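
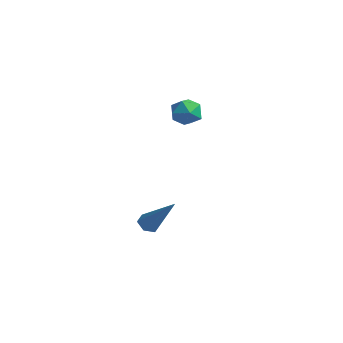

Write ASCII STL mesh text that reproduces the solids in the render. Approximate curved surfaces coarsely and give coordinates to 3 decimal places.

solid 
facet normal -0.925 0.225 0.307
outer loop
vertex -1.824 1.672 3.041
vertex -1.81 1.108 3.497
vertex -1.578 1.759 3.718
endloop
endfacet
facet normal -0.573 0.813 0.104
outer loop
vertex -1.824 1.672 3.041
vertex -1.578 1.759 3.718
vertex -1.232 2.074 3.163
endloop
endfacet
facet normal -0.375 0.727 -0.575
outer loop
vertex -1.824 1.672 3.041
vertex -1.232 2.074 3.163
vertex -1.251 1.618 2.599
endloop
endfacet
facet normal -0.603 0.086 -0.793
outer loop
vertex -1.824 1.672 3.041
vertex -1.251 1.618 2.599
vertex -1.608 1.021 2.806
endloop
endfacet
facet normal -0.943 -0.223 -0.247
outer loop
vertex -1.824 1.672 3.041
vertex -1.608 1.021 2.806
vertex -1.81 1.108 3.497
endloop
endfacet
facet normal 0.017 0.865 0.501
outer loop
vertex -1.232 2.074 3.163
vertex -1.578 1.759 3.718
vertex -0.852 1.759 3.694
endloop
endfacet
facet normal -0.551 -0.086 0.830
outer loop
vertex -1.578 1.759 3.718
vertex -1.81 1.108 3.497
vertex -1.209 1.162 3.901
endloop
endfacet
facet normal -0.579 -0.812 -0.067
outer loop
vertex -1.81 1.108 3.497
vertex -1.608 1.021 2.806
vertex -1.228 0.706 3.337
endloop
endfacet
facet normal -0.031 -0.311 -0.950
outer loop
vertex -1.608 1.021 2.806
vertex -1.251 1.618 2.599
vertex -0.882 1.021 2.782
endloop
endfacet
facet normal 0.337 0.726 -0.599
outer loop
vertex -1.251 1.618 2.599
vertex -1.232 2.074 3.163
vertex -0.65 1.672 3.003
endloop
endfacet
facet normal 0.603 -0.086 0.793
outer loop
vertex -0.636 1.108 3.459
vertex -0.852 1.759 3.694
vertex -1.209 1.162 3.901
endloop
endfacet
facet normal 0.375 -0.727 0.575
outer loop
vertex -0.636 1.108 3.459
vertex -1.209 1.162 3.901
vertex -1.228 0.706 3.337
endloop
endfacet
facet normal 0.573 -0.813 -0.104
outer loop
vertex -0.636 1.108 3.459
vertex -1.228 0.706 3.337
vertex -0.882 1.021 2.782
endloop
endfacet
facet normal 0.925 -0.225 -0.307
outer loop
vertex -0.636 1.108 3.459
vertex -0.882 1.021 2.782
vertex -0.65 1.672 3.003
endloop
endfacet
facet normal 0.943 0.223 0.247
outer loop
vertex -0.636 1.108 3.459
vertex -0.65 1.672 3.003
vertex -0.852 1.759 3.694
endloop
endfacet
facet normal 0.031 0.311 0.950
outer loop
vertex -1.209 1.162 3.901
vertex -0.852 1.759 3.694
vertex -1.578 1.759 3.718
endloop
endfacet
facet normal -0.337 -0.726 0.599
outer loop
vertex -1.228 0.706 3.337
vertex -1.209 1.162 3.901
vertex -1.81 1.108 3.497
endloop
endfacet
facet normal -0.017 -0.865 -0.501
outer loop
vertex -0.882 1.021 2.782
vertex -1.228 0.706 3.337
vertex -1.608 1.021 2.806
endloop
endfacet
facet normal 0.551 0.086 -0.830
outer loop
vertex -0.65 1.672 3.003
vertex -0.882 1.021 2.782
vertex -1.251 1.618 2.599
endloop
endfacet
facet normal 0.579 0.812 0.067
outer loop
vertex -0.852 1.759 3.694
vertex -0.65 1.672 3.003
vertex -1.232 2.074 3.163
endloop
endfacet
facet normal -0.664 -0.111 -0.739
outer loop
vertex -0.693 -0.518 -2.505
vertex -1.061 -0.555 -2.169
vertex -0.933 -0.108 -2.351
endloop
endfacet
facet normal 0.696 0.571 -0.435
outer loop
vertex -0.693 -0.518 -2.505
vertex -0.933 -0.108 -2.351
vertex 0.321 -0.325 -0.631
endloop
endfacet
facet normal -0.664 -0.111 -0.739
outer loop
vertex -0.933 -0.108 -2.351
vertex -1.061 -0.555 -2.169
vertex -1.301 -0.145 -2.015
endloop
endfacet
facet normal 0.009 0.993 0.119
outer loop
vertex -0.933 -0.108 -2.351
vertex -1.301 -0.145 -2.015
vertex 0.321 -0.325 -0.631
endloop
endfacet
facet normal -0.665 -0.112 -0.738
outer loop
vertex -1.301 -0.145 -2.015
vertex -1.061 -0.555 -2.169
vertex -1.429 -0.592 -1.832
endloop
endfacet
facet normal -0.552 0.446 0.705
outer loop
vertex -1.301 -0.145 -2.015
vertex -1.429 -0.592 -1.832
vertex 0.321 -0.325 -0.631
endloop
endfacet
facet normal -0.665 -0.112 -0.738
outer loop
vertex -1.429 -0.592 -1.832
vertex -1.061 -0.555 -2.169
vertex -1.189 -1.003 -1.986
endloop
endfacet
facet normal -0.426 -0.525 0.737
outer loop
vertex -1.429 -0.592 -1.832
vertex -1.189 -1.003 -1.986
vertex 0.321 -0.325 -0.631
endloop
endfacet
facet normal -0.665 -0.112 -0.738
outer loop
vertex -1.189 -1.003 -1.986
vertex -1.061 -0.555 -2.169
vertex -0.821 -0.966 -2.323
endloop
endfacet
facet normal 0.262 -0.948 0.182
outer loop
vertex -1.189 -1.003 -1.986
vertex -0.821 -0.966 -2.323
vertex 0.321 -0.325 -0.631
endloop
endfacet
facet normal -0.664 -0.111 -0.739
outer loop
vertex -0.821 -0.966 -2.323
vertex -1.061 -0.555 -2.169
vertex -0.693 -0.518 -2.505
endloop
endfacet
facet normal 0.823 -0.399 -0.404
outer loop
vertex -0.821 -0.966 -2.323
vertex -0.693 -0.518 -2.505
vertex 0.321 -0.325 -0.631
endloop
endfacet

endsolid


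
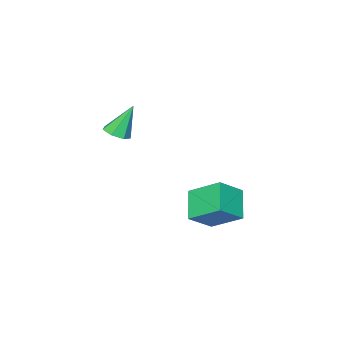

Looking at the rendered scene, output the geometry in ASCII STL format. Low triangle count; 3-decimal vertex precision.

solid 
facet normal -0.563 -0.573 0.596
outer loop
vertex -3.017 2.241 -2.79
vertex -3.553 3.98 -1.626
vertex -4.413 2.516 -3.843
endloop
endfacet
facet normal 0.248 -0.805 -0.539
outer loop
vertex -3.327 3.62 -4.994
vertex -3.017 2.241 -2.79
vertex -4.413 2.516 -3.843
endloop
endfacet
facet normal -0.563 -0.573 0.596
outer loop
vertex -4.413 2.516 -3.843
vertex -3.553 3.98 -1.626
vertex -4.949 4.255 -2.679
endloop
endfacet
facet normal -0.789 0.155 -0.595
outer loop
vertex -4.949 4.255 -2.679
vertex -3.327 3.62 -4.994
vertex -4.413 2.516 -3.843
endloop
endfacet
facet normal 0.789 -0.155 0.595
outer loop
vertex -3.017 2.241 -2.79
vertex -2.467 5.084 -2.777
vertex -3.553 3.98 -1.626
endloop
endfacet
facet normal 0.248 -0.805 -0.539
outer loop
vertex -1.931 3.345 -3.941
vertex -3.017 2.241 -2.79
vertex -3.327 3.62 -4.994
endloop
endfacet
facet normal 0.789 -0.155 0.595
outer loop
vertex -1.931 3.345 -3.941
vertex -2.467 5.084 -2.777
vertex -3.017 2.241 -2.79
endloop
endfacet
facet normal -0.248 0.805 0.539
outer loop
vertex -3.553 3.98 -1.626
vertex -2.467 5.084 -2.777
vertex -4.949 4.255 -2.679
endloop
endfacet
facet normal -0.789 0.155 -0.595
outer loop
vertex -3.863 5.359 -3.83
vertex -3.327 3.62 -4.994
vertex -4.949 4.255 -2.679
endloop
endfacet
facet normal -0.248 0.805 0.539
outer loop
vertex -4.949 4.255 -2.679
vertex -2.467 5.084 -2.777
vertex -3.863 5.359 -3.83
endloop
endfacet
facet normal 0.563 0.573 -0.596
outer loop
vertex -3.863 5.359 -3.83
vertex -1.931 3.345 -3.941
vertex -3.327 3.62 -4.994
endloop
endfacet
facet normal 0.563 0.573 -0.596
outer loop
vertex -2.467 5.084 -2.777
vertex -1.931 3.345 -3.941
vertex -3.863 5.359 -3.83
endloop
endfacet
facet normal 0.410 -0.193 -0.891
outer loop
vertex -1.74 -2.886 0.269
vertex -2.4 -2.551 -0.107
vertex -1.699 -2.179 0.135
endloop
endfacet
facet normal 0.721 0.089 0.688
outer loop
vertex -1.74 -2.886 0.269
vertex -1.699 -2.179 0.135
vertex -3.26 -2.149 1.767
endloop
endfacet
facet normal 0.410 -0.191 -0.892
outer loop
vertex -1.699 -2.179 0.135
vertex -2.4 -2.551 -0.107
vertex -2.186 -1.753 -0.18
endloop
endfacet
facet normal 0.439 0.802 0.405
outer loop
vertex -1.699 -2.179 0.135
vertex -2.186 -1.753 -0.18
vertex -3.26 -2.149 1.767
endloop
endfacet
facet normal 0.410 -0.191 -0.892
outer loop
vertex -2.186 -1.753 -0.18
vertex -2.4 -2.551 -0.107
vertex -2.834 -1.928 -0.44
endloop
endfacet
facet normal -0.276 0.960 0.043
outer loop
vertex -2.186 -1.753 -0.18
vertex -2.834 -1.928 -0.44
vertex -3.26 -2.149 1.767
endloop
endfacet
facet normal 0.409 -0.192 -0.892
outer loop
vertex -2.834 -1.928 -0.44
vertex -2.4 -2.551 -0.107
vertex -3.156 -2.572 -0.449
endloop
endfacet
facet normal -0.887 0.445 -0.127
outer loop
vertex -2.834 -1.928 -0.44
vertex -3.156 -2.572 -0.449
vertex -3.26 -2.149 1.767
endloop
endfacet
facet normal 0.409 -0.192 -0.892
outer loop
vertex -3.156 -2.572 -0.449
vertex -2.4 -2.551 -0.107
vertex -2.908 -3.201 -0.2
endloop
endfacet
facet normal -0.933 -0.358 0.025
outer loop
vertex -3.156 -2.572 -0.449
vertex -2.908 -3.201 -0.2
vertex -3.26 -2.149 1.767
endloop
endfacet
facet normal 0.409 -0.192 -0.892
outer loop
vertex -2.908 -3.201 -0.2
vertex -2.4 -2.551 -0.107
vertex -2.278 -3.341 0.119
endloop
endfacet
facet normal -0.381 -0.842 0.382
outer loop
vertex -2.908 -3.201 -0.2
vertex -2.278 -3.341 0.119
vertex -3.26 -2.149 1.767
endloop
endfacet
facet normal 0.411 -0.192 -0.891
outer loop
vertex -2.278 -3.341 0.119
vertex -2.4 -2.551 -0.107
vertex -1.74 -2.886 0.269
endloop
endfacet
facet normal 0.356 -0.644 0.678
outer loop
vertex -2.278 -3.341 0.119
vertex -1.74 -2.886 0.269
vertex -3.26 -2.149 1.767
endloop
endfacet

endsolid


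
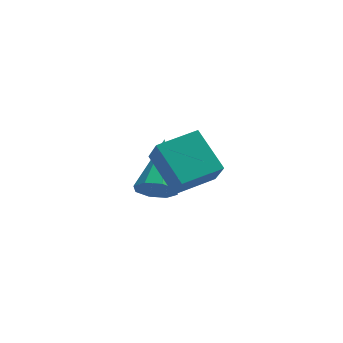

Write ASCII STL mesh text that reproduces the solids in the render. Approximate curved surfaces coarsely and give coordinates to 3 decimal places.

solid 
facet normal -0.421 0.721 0.551
outer loop
vertex 0.749 -3.409 4.184
vertex 2.059 -2.76 4.337
vertex 0.55 -2.778 3.206
endloop
endfacet
facet normal -0.891 -0.442 -0.104
outer loop
vertex 1.241 -3.96 2.303
vertex 0.749 -3.409 4.184
vertex 0.55 -2.778 3.206
endloop
endfacet
facet normal -0.421 0.721 0.550
outer loop
vertex 0.55 -2.778 3.206
vertex 2.059 -2.76 4.337
vertex 1.861 -2.129 3.359
endloop
endfacet
facet normal -0.168 0.535 -0.828
outer loop
vertex 1.861 -2.129 3.359
vertex 1.241 -3.96 2.303
vertex 0.55 -2.778 3.206
endloop
endfacet
facet normal 0.168 -0.535 0.828
outer loop
vertex 0.749 -3.409 4.184
vertex 2.75 -3.942 3.434
vertex 2.059 -2.76 4.337
endloop
endfacet
facet normal -0.891 -0.441 -0.104
outer loop
vertex 1.439 -4.591 3.281
vertex 0.749 -3.409 4.184
vertex 1.241 -3.96 2.303
endloop
endfacet
facet normal 0.168 -0.535 0.828
outer loop
vertex 1.439 -4.591 3.281
vertex 2.75 -3.942 3.434
vertex 0.749 -3.409 4.184
endloop
endfacet
facet normal 0.891 0.441 0.104
outer loop
vertex 2.059 -2.76 4.337
vertex 2.75 -3.942 3.434
vertex 1.861 -2.129 3.359
endloop
endfacet
facet normal -0.168 0.535 -0.828
outer loop
vertex 2.551 -3.311 2.456
vertex 1.241 -3.96 2.303
vertex 1.861 -2.129 3.359
endloop
endfacet
facet normal 0.891 0.441 0.103
outer loop
vertex 1.861 -2.129 3.359
vertex 2.75 -3.942 3.434
vertex 2.551 -3.311 2.456
endloop
endfacet
facet normal 0.421 -0.721 -0.550
outer loop
vertex 2.551 -3.311 2.456
vertex 1.439 -4.591 3.281
vertex 1.241 -3.96 2.303
endloop
endfacet
facet normal 0.421 -0.721 -0.551
outer loop
vertex 2.75 -3.942 3.434
vertex 1.439 -4.591 3.281
vertex 2.551 -3.311 2.456
endloop
endfacet
facet normal -0.187 -0.855 -0.484
outer loop
vertex 1.475 -1.527 0.631
vertex 0.845 -1.24 0.367
vertex 1.548 -1.262 0.135
endloop
endfacet
facet normal 0.985 0.039 0.166
outer loop
vertex 1.475 -1.527 0.631
vertex 1.548 -1.262 0.135
vertex 1.255 0.64 1.433
endloop
endfacet
facet normal -0.186 -0.855 -0.484
outer loop
vertex 1.548 -1.262 0.135
vertex 0.845 -1.24 0.367
vertex 1.209 -0.985 -0.224
endloop
endfacet
facet normal 0.799 0.418 -0.432
outer loop
vertex 1.548 -1.262 0.135
vertex 1.209 -0.985 -0.224
vertex 1.255 0.64 1.433
endloop
endfacet
facet normal -0.187 -0.855 -0.484
outer loop
vertex 1.209 -0.985 -0.224
vertex 0.845 -1.24 0.367
vertex 0.657 -0.857 -0.237
endloop
endfacet
facet normal 0.179 0.700 -0.691
outer loop
vertex 1.209 -0.985 -0.224
vertex 0.657 -0.857 -0.237
vertex 1.255 0.64 1.433
endloop
endfacet
facet normal -0.186 -0.855 -0.484
outer loop
vertex 0.657 -0.857 -0.237
vertex 0.845 -1.24 0.367
vertex 0.216 -0.954 0.104
endloop
endfacet
facet normal -0.516 0.721 -0.462
outer loop
vertex 0.657 -0.857 -0.237
vertex 0.216 -0.954 0.104
vertex 1.255 0.64 1.433
endloop
endfacet
facet normal -0.186 -0.855 -0.485
outer loop
vertex 0.216 -0.954 0.104
vertex 0.845 -1.24 0.367
vertex 0.143 -1.219 0.599
endloop
endfacet
facet normal -0.875 0.469 0.122
outer loop
vertex 0.216 -0.954 0.104
vertex 0.143 -1.219 0.599
vertex 1.255 0.64 1.433
endloop
endfacet
facet normal -0.186 -0.855 -0.484
outer loop
vertex 0.143 -1.219 0.599
vertex 0.845 -1.24 0.367
vertex 0.481 -1.496 0.959
endloop
endfacet
facet normal -0.690 0.091 0.718
outer loop
vertex 0.143 -1.219 0.599
vertex 0.481 -1.496 0.959
vertex 1.255 0.64 1.433
endloop
endfacet
facet normal -0.187 -0.855 -0.484
outer loop
vertex 0.481 -1.496 0.959
vertex 0.845 -1.24 0.367
vertex 1.033 -1.624 0.972
endloop
endfacet
facet normal -0.068 -0.193 0.979
outer loop
vertex 0.481 -1.496 0.959
vertex 1.033 -1.624 0.972
vertex 1.255 0.64 1.433
endloop
endfacet
facet normal -0.186 -0.855 -0.485
outer loop
vertex 1.033 -1.624 0.972
vertex 0.845 -1.24 0.367
vertex 1.475 -1.527 0.631
endloop
endfacet
facet normal 0.626 -0.214 0.750
outer loop
vertex 1.033 -1.624 0.972
vertex 1.475 -1.527 0.631
vertex 1.255 0.64 1.433
endloop
endfacet

endsolid


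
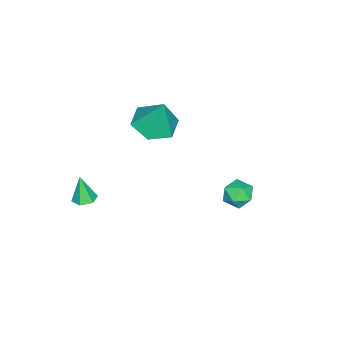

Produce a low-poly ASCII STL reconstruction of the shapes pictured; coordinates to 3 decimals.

solid 
facet normal 0.082 0.186 -0.979
outer loop
vertex 3.365 -3.061 -1.734
vertex 3.042 -2.62 -1.677
vertex 3.587 -2.57 -1.622
endloop
endfacet
facet normal 0.826 -0.451 0.338
outer loop
vertex 3.365 -3.061 -1.734
vertex 3.587 -2.57 -1.622
vertex 2.938 -2.86 -0.423
endloop
endfacet
facet normal 0.081 0.189 -0.979
outer loop
vertex 3.587 -2.57 -1.622
vertex 3.042 -2.62 -1.677
vertex 3.263 -2.129 -1.564
endloop
endfacet
facet normal 0.726 0.467 0.506
outer loop
vertex 3.587 -2.57 -1.622
vertex 3.263 -2.129 -1.564
vertex 2.938 -2.86 -0.423
endloop
endfacet
facet normal 0.081 0.189 -0.979
outer loop
vertex 3.263 -2.129 -1.564
vertex 3.042 -2.62 -1.677
vertex 2.718 -2.179 -1.619
endloop
endfacet
facet normal -0.129 0.851 0.509
outer loop
vertex 3.263 -2.129 -1.564
vertex 2.718 -2.179 -1.619
vertex 2.938 -2.86 -0.423
endloop
endfacet
facet normal 0.080 0.187 -0.979
outer loop
vertex 2.718 -2.179 -1.619
vertex 3.042 -2.62 -1.677
vertex 2.497 -2.67 -1.731
endloop
endfacet
facet normal -0.883 0.319 0.344
outer loop
vertex 2.718 -2.179 -1.619
vertex 2.497 -2.67 -1.731
vertex 2.938 -2.86 -0.423
endloop
endfacet
facet normal 0.080 0.187 -0.979
outer loop
vertex 2.497 -2.67 -1.731
vertex 3.042 -2.62 -1.677
vertex 2.82 -3.111 -1.789
endloop
endfacet
facet normal -0.783 -0.597 0.177
outer loop
vertex 2.497 -2.67 -1.731
vertex 2.82 -3.111 -1.789
vertex 2.938 -2.86 -0.423
endloop
endfacet
facet normal 0.082 0.186 -0.979
outer loop
vertex 2.82 -3.111 -1.789
vertex 3.042 -2.62 -1.677
vertex 3.365 -3.061 -1.734
endloop
endfacet
facet normal 0.073 -0.982 0.174
outer loop
vertex 2.82 -3.111 -1.789
vertex 3.365 -3.061 -1.734
vertex 2.938 -2.86 -0.423
endloop
endfacet
facet normal -0.161 -0.319 -0.934
outer loop
vertex -1.264 -1.756 -1.102
vertex -2.316 -1.918 -0.865
vertex -1.987 -0.953 -1.251
endloop
endfacet
facet normal 0.723 0.677 0.140
outer loop
vertex -1.264 -1.756 -1.102
vertex -1.987 -0.953 -1.251
vertex -2.024 -1.342 0.825
endloop
endfacet
facet normal -0.162 -0.319 -0.934
outer loop
vertex -1.987 -0.953 -1.251
vertex -2.316 -1.918 -0.865
vertex -3.038 -1.115 -1.014
endloop
endfacet
facet normal -0.110 0.977 0.181
outer loop
vertex -1.987 -0.953 -1.251
vertex -3.038 -1.115 -1.014
vertex -2.024 -1.342 0.825
endloop
endfacet
facet normal -0.161 -0.318 -0.934
outer loop
vertex -3.038 -1.115 -1.014
vertex -2.316 -1.918 -0.865
vertex -3.368 -2.08 -0.629
endloop
endfacet
facet normal -0.758 0.448 0.473
outer loop
vertex -3.038 -1.115 -1.014
vertex -3.368 -2.08 -0.629
vertex -2.024 -1.342 0.825
endloop
endfacet
facet normal -0.161 -0.318 -0.934
outer loop
vertex -3.368 -2.08 -0.629
vertex -2.316 -1.918 -0.865
vertex -2.645 -2.883 -0.48
endloop
endfacet
facet normal -0.574 -0.382 0.724
outer loop
vertex -3.368 -2.08 -0.629
vertex -2.645 -2.883 -0.48
vertex -2.024 -1.342 0.825
endloop
endfacet
facet normal -0.162 -0.318 -0.934
outer loop
vertex -2.645 -2.883 -0.48
vertex -2.316 -1.918 -0.865
vertex -1.594 -2.721 -0.717
endloop
endfacet
facet normal 0.259 -0.683 0.683
outer loop
vertex -2.645 -2.883 -0.48
vertex -1.594 -2.721 -0.717
vertex -2.024 -1.342 0.825
endloop
endfacet
facet normal -0.162 -0.318 -0.934
outer loop
vertex -1.594 -2.721 -0.717
vertex -2.316 -1.918 -0.865
vertex -1.264 -1.756 -1.102
endloop
endfacet
facet normal 0.907 -0.154 0.391
outer loop
vertex -1.594 -2.721 -0.717
vertex -1.264 -1.756 -1.102
vertex -2.024 -1.342 0.825
endloop
endfacet
facet normal -0.396 0.286 0.873
outer loop
vertex -0.79 3.256 -1.963
vertex -0.764 2.541 -1.717
vertex -0.175 3.002 -1.601
endloop
endfacet
facet normal -0.010 0.811 0.585
outer loop
vertex -0.79 3.256 -1.963
vertex -0.175 3.002 -1.601
vertex -0.1 3.444 -2.212
endloop
endfacet
facet normal -0.282 0.958 -0.059
outer loop
vertex -0.79 3.256 -1.963
vertex -0.1 3.444 -2.212
vertex -0.642 3.254 -2.705
endloop
endfacet
facet normal -0.836 0.522 -0.168
outer loop
vertex -0.79 3.256 -1.963
vertex -0.642 3.254 -2.705
vertex -1.052 2.696 -2.4
endloop
endfacet
facet normal -0.907 0.107 0.407
outer loop
vertex -0.79 3.256 -1.963
vertex -1.052 2.696 -2.4
vertex -0.764 2.541 -1.717
endloop
endfacet
facet normal 0.657 0.570 0.493
outer loop
vertex -0.1 3.444 -2.212
vertex -0.175 3.002 -1.601
vertex 0.352 2.844 -2.12
endloop
endfacet
facet normal 0.031 -0.282 0.959
outer loop
vertex -0.175 3.002 -1.601
vertex -0.764 2.541 -1.717
vertex -0.058 2.286 -1.815
endloop
endfacet
facet normal -0.796 -0.568 0.207
outer loop
vertex -0.764 2.541 -1.717
vertex -1.052 2.696 -2.4
vertex -0.6 2.096 -2.308
endloop
endfacet
facet normal -0.682 0.105 -0.724
outer loop
vertex -1.052 2.696 -2.4
vertex -0.642 3.254 -2.705
vertex -0.525 2.538 -2.919
endloop
endfacet
facet normal 0.216 0.808 -0.548
outer loop
vertex -0.642 3.254 -2.705
vertex -0.1 3.444 -2.212
vertex 0.064 2.999 -2.803
endloop
endfacet
facet normal 0.836 -0.522 0.168
outer loop
vertex 0.09 2.284 -2.557
vertex 0.352 2.844 -2.12
vertex -0.058 2.286 -1.815
endloop
endfacet
facet normal 0.282 -0.958 0.059
outer loop
vertex 0.09 2.284 -2.557
vertex -0.058 2.286 -1.815
vertex -0.6 2.096 -2.308
endloop
endfacet
facet normal 0.010 -0.811 -0.585
outer loop
vertex 0.09 2.284 -2.557
vertex -0.6 2.096 -2.308
vertex -0.525 2.538 -2.919
endloop
endfacet
facet normal 0.396 -0.286 -0.873
outer loop
vertex 0.09 2.284 -2.557
vertex -0.525 2.538 -2.919
vertex 0.064 2.999 -2.803
endloop
endfacet
facet normal 0.907 -0.107 -0.407
outer loop
vertex 0.09 2.284 -2.557
vertex 0.064 2.999 -2.803
vertex 0.352 2.844 -2.12
endloop
endfacet
facet normal 0.682 -0.105 0.724
outer loop
vertex -0.058 2.286 -1.815
vertex 0.352 2.844 -2.12
vertex -0.175 3.002 -1.601
endloop
endfacet
facet normal -0.216 -0.808 0.548
outer loop
vertex -0.6 2.096 -2.308
vertex -0.058 2.286 -1.815
vertex -0.764 2.541 -1.717
endloop
endfacet
facet normal -0.657 -0.570 -0.493
outer loop
vertex -0.525 2.538 -2.919
vertex -0.6 2.096 -2.308
vertex -1.052 2.696 -2.4
endloop
endfacet
facet normal -0.031 0.282 -0.959
outer loop
vertex 0.064 2.999 -2.803
vertex -0.525 2.538 -2.919
vertex -0.642 3.254 -2.705
endloop
endfacet
facet normal 0.796 0.568 -0.207
outer loop
vertex 0.352 2.844 -2.12
vertex 0.064 2.999 -2.803
vertex -0.1 3.444 -2.212
endloop
endfacet

endsolid


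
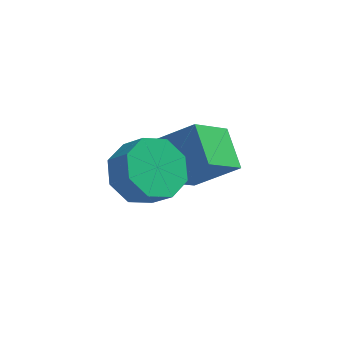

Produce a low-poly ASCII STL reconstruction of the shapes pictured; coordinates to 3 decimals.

solid 
facet normal -0.612 0.358 -0.705
outer loop
vertex 2.09 0.155 -1.908
vertex 1.261 0.001 -1.266
vertex 1.933 0.801 -1.443
endloop
endfacet
facet normal 0.767 0.487 -0.418
outer loop
vertex 2.09 0.155 -1.908
vertex 1.933 0.801 -1.443
vertex 2.708 -0.207 -1.197
endloop
endfacet
facet normal 0.767 0.487 -0.418
outer loop
vertex 2.708 -0.207 -1.197
vertex 1.933 0.801 -1.443
vertex 2.551 0.439 -0.732
endloop
endfacet
facet normal 0.613 -0.358 0.704
outer loop
vertex 2.708 -0.207 -1.197
vertex 2.551 0.439 -0.732
vertex 1.879 -0.361 -0.554
endloop
endfacet
facet normal -0.612 0.359 -0.705
outer loop
vertex 1.933 0.801 -1.443
vertex 1.261 0.001 -1.266
vertex 1.382 0.978 -0.874
endloop
endfacet
facet normal 0.405 0.908 0.110
outer loop
vertex 1.933 0.801 -1.443
vertex 1.382 0.978 -0.874
vertex 2.551 0.439 -0.732
endloop
endfacet
facet normal 0.405 0.908 0.109
outer loop
vertex 2.551 0.439 -0.732
vertex 1.382 0.978 -0.874
vertex 2.001 0.616 -0.163
endloop
endfacet
facet normal 0.613 -0.358 0.704
outer loop
vertex 2.551 0.439 -0.732
vertex 2.001 0.616 -0.163
vertex 1.879 -0.361 -0.554
endloop
endfacet
facet normal -0.612 0.359 -0.705
outer loop
vertex 1.382 0.978 -0.874
vertex 1.261 0.001 -1.266
vertex 0.76 0.583 -0.535
endloop
endfacet
facet normal -0.193 0.796 0.573
outer loop
vertex 1.382 0.978 -0.874
vertex 0.76 0.583 -0.535
vertex 2.001 0.616 -0.163
endloop
endfacet
facet normal -0.193 0.797 0.573
outer loop
vertex 2.001 0.616 -0.163
vertex 0.76 0.583 -0.535
vertex 1.379 0.221 0.177
endloop
endfacet
facet normal 0.613 -0.358 0.704
outer loop
vertex 2.001 0.616 -0.163
vertex 1.379 0.221 0.177
vertex 1.879 -0.361 -0.554
endloop
endfacet
facet normal -0.613 0.357 -0.705
outer loop
vertex 0.76 0.583 -0.535
vertex 1.261 0.001 -1.266
vertex 0.432 -0.153 -0.623
endloop
endfacet
facet normal -0.679 0.219 0.701
outer loop
vertex 0.76 0.583 -0.535
vertex 0.432 -0.153 -0.623
vertex 1.379 0.221 0.177
endloop
endfacet
facet normal -0.679 0.219 0.701
outer loop
vertex 1.379 0.221 0.177
vertex 0.432 -0.153 -0.623
vertex 1.05 -0.515 0.088
endloop
endfacet
facet normal 0.612 -0.359 0.705
outer loop
vertex 1.379 0.221 0.177
vertex 1.05 -0.515 0.088
vertex 1.879 -0.361 -0.554
endloop
endfacet
facet normal -0.613 0.358 -0.704
outer loop
vertex 0.432 -0.153 -0.623
vertex 1.261 0.001 -1.266
vertex 0.589 -0.799 -1.088
endloop
endfacet
facet normal -0.767 -0.487 0.418
outer loop
vertex 0.432 -0.153 -0.623
vertex 0.589 -0.799 -1.088
vertex 1.05 -0.515 0.088
endloop
endfacet
facet normal -0.767 -0.487 0.418
outer loop
vertex 1.05 -0.515 0.088
vertex 0.589 -0.799 -1.088
vertex 1.207 -1.161 -0.377
endloop
endfacet
facet normal 0.612 -0.358 0.705
outer loop
vertex 1.05 -0.515 0.088
vertex 1.207 -1.161 -0.377
vertex 1.879 -0.361 -0.554
endloop
endfacet
facet normal -0.613 0.358 -0.704
outer loop
vertex 0.589 -0.799 -1.088
vertex 1.261 0.001 -1.266
vertex 1.139 -0.976 -1.657
endloop
endfacet
facet normal -0.405 -0.908 -0.110
outer loop
vertex 0.589 -0.799 -1.088
vertex 1.139 -0.976 -1.657
vertex 1.207 -1.161 -0.377
endloop
endfacet
facet normal -0.405 -0.908 -0.110
outer loop
vertex 1.207 -1.161 -0.377
vertex 1.139 -0.976 -1.657
vertex 1.758 -1.338 -0.946
endloop
endfacet
facet normal 0.612 -0.359 0.705
outer loop
vertex 1.207 -1.161 -0.377
vertex 1.758 -1.338 -0.946
vertex 1.879 -0.361 -0.554
endloop
endfacet
facet normal -0.613 0.358 -0.704
outer loop
vertex 1.139 -0.976 -1.657
vertex 1.261 0.001 -1.266
vertex 1.761 -0.581 -1.997
endloop
endfacet
facet normal 0.193 -0.797 -0.573
outer loop
vertex 1.139 -0.976 -1.657
vertex 1.761 -0.581 -1.997
vertex 1.758 -1.338 -0.946
endloop
endfacet
facet normal 0.193 -0.796 -0.573
outer loop
vertex 1.758 -1.338 -0.946
vertex 1.761 -0.581 -1.997
vertex 2.38 -0.943 -1.285
endloop
endfacet
facet normal 0.612 -0.359 0.705
outer loop
vertex 1.758 -1.338 -0.946
vertex 2.38 -0.943 -1.285
vertex 1.879 -0.361 -0.554
endloop
endfacet
facet normal -0.612 0.359 -0.705
outer loop
vertex 1.761 -0.581 -1.997
vertex 1.261 0.001 -1.266
vertex 2.09 0.155 -1.908
endloop
endfacet
facet normal 0.679 -0.219 -0.701
outer loop
vertex 1.761 -0.581 -1.997
vertex 2.09 0.155 -1.908
vertex 2.38 -0.943 -1.285
endloop
endfacet
facet normal 0.679 -0.219 -0.701
outer loop
vertex 2.38 -0.943 -1.285
vertex 2.09 0.155 -1.908
vertex 2.708 -0.207 -1.197
endloop
endfacet
facet normal 0.613 -0.357 0.705
outer loop
vertex 2.38 -0.943 -1.285
vertex 2.708 -0.207 -1.197
vertex 1.879 -0.361 -0.554
endloop
endfacet
facet normal -0.802 -0.007 -0.598
outer loop
vertex 1.739 1.201 -2.789
vertex 1.178 2.367 -2.051
vertex 2.575 2.32 -3.923
endloop
endfacet
facet normal 0.376 -0.783 -0.495
outer loop
vertex 3.962 2.333 -2.889
vertex 1.739 1.201 -2.789
vertex 2.575 2.32 -3.923
endloop
endfacet
facet normal -0.802 -0.008 -0.598
outer loop
vertex 2.575 2.32 -3.923
vertex 1.178 2.367 -2.051
vertex 2.014 3.487 -3.186
endloop
endfacet
facet normal 0.464 0.622 -0.631
outer loop
vertex 2.014 3.487 -3.186
vertex 3.962 2.333 -2.889
vertex 2.575 2.32 -3.923
endloop
endfacet
facet normal -0.464 -0.622 0.630
outer loop
vertex 1.739 1.201 -2.789
vertex 2.565 2.38 -1.017
vertex 1.178 2.367 -2.051
endloop
endfacet
facet normal 0.376 -0.783 -0.495
outer loop
vertex 3.126 1.213 -1.754
vertex 1.739 1.201 -2.789
vertex 3.962 2.333 -2.889
endloop
endfacet
facet normal -0.465 -0.622 0.630
outer loop
vertex 3.126 1.213 -1.754
vertex 2.565 2.38 -1.017
vertex 1.739 1.201 -2.789
endloop
endfacet
facet normal -0.377 0.783 0.495
outer loop
vertex 1.178 2.367 -2.051
vertex 2.565 2.38 -1.017
vertex 2.014 3.487 -3.186
endloop
endfacet
facet normal 0.465 0.622 -0.630
outer loop
vertex 3.401 3.499 -2.151
vertex 3.962 2.333 -2.889
vertex 2.014 3.487 -3.186
endloop
endfacet
facet normal -0.376 0.783 0.495
outer loop
vertex 2.014 3.487 -3.186
vertex 2.565 2.38 -1.017
vertex 3.401 3.499 -2.151
endloop
endfacet
facet normal 0.802 0.007 0.598
outer loop
vertex 3.401 3.499 -2.151
vertex 3.126 1.213 -1.754
vertex 3.962 2.333 -2.889
endloop
endfacet
facet normal 0.801 0.007 0.598
outer loop
vertex 2.565 2.38 -1.017
vertex 3.126 1.213 -1.754
vertex 3.401 3.499 -2.151
endloop
endfacet

endsolid


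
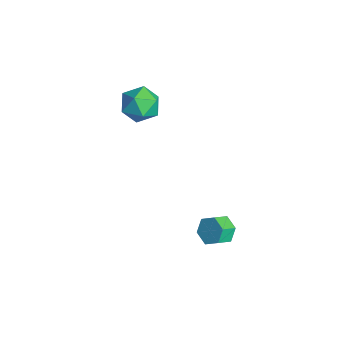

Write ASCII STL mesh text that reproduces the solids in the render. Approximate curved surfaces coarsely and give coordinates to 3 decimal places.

solid 
facet normal -0.696 0.646 0.314
outer loop
vertex -3.159 -2.858 3.472
vertex -2.552 -2.708 4.508
vertex -2.318 -1.994 3.56
endloop
endfacet
facet normal -0.637 0.660 -0.398
outer loop
vertex -3.159 -2.858 3.472
vertex -2.318 -1.994 3.56
vertex -2.39 -2.667 2.558
endloop
endfacet
facet normal -0.765 0.003 -0.643
outer loop
vertex -3.159 -2.858 3.472
vertex -2.39 -2.667 2.558
vertex -2.67 -3.797 2.886
endloop
endfacet
facet normal -0.904 -0.419 -0.084
outer loop
vertex -3.159 -2.858 3.472
vertex -2.67 -3.797 2.886
vertex -2.77 -3.822 4.091
endloop
endfacet
facet normal -0.861 -0.022 0.508
outer loop
vertex -3.159 -2.858 3.472
vertex -2.77 -3.822 4.091
vertex -2.552 -2.708 4.508
endloop
endfacet
facet normal 0.037 0.828 -0.559
outer loop
vertex -2.39 -2.667 2.558
vertex -2.318 -1.994 3.56
vertex -1.31 -2.398 3.029
endloop
endfacet
facet normal -0.059 0.804 0.591
outer loop
vertex -2.318 -1.994 3.56
vertex -2.552 -2.708 4.508
vertex -1.41 -2.423 4.234
endloop
endfacet
facet normal -0.326 -0.275 0.905
outer loop
vertex -2.552 -2.708 4.508
vertex -2.77 -3.822 4.091
vertex -1.69 -3.553 4.562
endloop
endfacet
facet normal -0.395 -0.917 -0.052
outer loop
vertex -2.77 -3.822 4.091
vertex -2.67 -3.797 2.886
vertex -1.762 -4.226 3.56
endloop
endfacet
facet normal -0.171 -0.235 -0.957
outer loop
vertex -2.67 -3.797 2.886
vertex -2.39 -2.667 2.558
vertex -1.528 -3.512 2.612
endloop
endfacet
facet normal 0.904 0.419 0.084
outer loop
vertex -0.921 -3.362 3.648
vertex -1.31 -2.398 3.029
vertex -1.41 -2.423 4.234
endloop
endfacet
facet normal 0.765 -0.003 0.643
outer loop
vertex -0.921 -3.362 3.648
vertex -1.41 -2.423 4.234
vertex -1.69 -3.553 4.562
endloop
endfacet
facet normal 0.637 -0.660 0.398
outer loop
vertex -0.921 -3.362 3.648
vertex -1.69 -3.553 4.562
vertex -1.762 -4.226 3.56
endloop
endfacet
facet normal 0.696 -0.646 -0.314
outer loop
vertex -0.921 -3.362 3.648
vertex -1.762 -4.226 3.56
vertex -1.528 -3.512 2.612
endloop
endfacet
facet normal 0.861 0.022 -0.508
outer loop
vertex -0.921 -3.362 3.648
vertex -1.528 -3.512 2.612
vertex -1.31 -2.398 3.029
endloop
endfacet
facet normal 0.395 0.917 0.052
outer loop
vertex -1.41 -2.423 4.234
vertex -1.31 -2.398 3.029
vertex -2.318 -1.994 3.56
endloop
endfacet
facet normal 0.171 0.235 0.957
outer loop
vertex -1.69 -3.553 4.562
vertex -1.41 -2.423 4.234
vertex -2.552 -2.708 4.508
endloop
endfacet
facet normal -0.037 -0.828 0.559
outer loop
vertex -1.762 -4.226 3.56
vertex -1.69 -3.553 4.562
vertex -2.77 -3.822 4.091
endloop
endfacet
facet normal 0.059 -0.804 -0.591
outer loop
vertex -1.528 -3.512 2.612
vertex -1.762 -4.226 3.56
vertex -2.67 -3.797 2.886
endloop
endfacet
facet normal 0.326 0.275 -0.905
outer loop
vertex -1.31 -2.398 3.029
vertex -1.528 -3.512 2.612
vertex -2.39 -2.667 2.558
endloop
endfacet
facet normal -0.288 0.800 -0.527
outer loop
vertex 3.663 0.014 -2.952
vertex 3.137 -0.496 -3.439
vertex 2.829 -0.123 -2.704
endloop
endfacet
facet normal 0.143 0.581 0.802
outer loop
vertex 3.663 0.014 -2.952
vertex 2.829 -0.123 -2.704
vertex 3.968 -0.833 -2.393
endloop
endfacet
facet normal 0.142 0.579 0.803
outer loop
vertex 3.968 -0.833 -2.393
vertex 2.829 -0.123 -2.704
vertex 3.135 -0.971 -2.146
endloop
endfacet
facet normal 0.289 -0.800 0.527
outer loop
vertex 3.968 -0.833 -2.393
vertex 3.135 -0.971 -2.146
vertex 3.443 -1.344 -2.881
endloop
endfacet
facet normal -0.289 0.799 -0.527
outer loop
vertex 2.829 -0.123 -2.704
vertex 3.137 -0.496 -3.439
vertex 2.304 -0.634 -3.191
endloop
endfacet
facet normal -0.748 0.154 0.645
outer loop
vertex 2.829 -0.123 -2.704
vertex 2.304 -0.634 -3.191
vertex 3.135 -0.971 -2.146
endloop
endfacet
facet normal -0.748 0.155 0.645
outer loop
vertex 3.135 -0.971 -2.146
vertex 2.304 -0.634 -3.191
vertex 2.61 -1.481 -2.633
endloop
endfacet
facet normal 0.288 -0.800 0.527
outer loop
vertex 3.135 -0.971 -2.146
vertex 2.61 -1.481 -2.633
vertex 3.443 -1.344 -2.881
endloop
endfacet
facet normal -0.289 0.800 -0.526
outer loop
vertex 2.304 -0.634 -3.191
vertex 3.137 -0.496 -3.439
vertex 2.612 -1.007 -3.927
endloop
endfacet
facet normal -0.891 -0.426 -0.157
outer loop
vertex 2.304 -0.634 -3.191
vertex 2.612 -1.007 -3.927
vertex 2.61 -1.481 -2.633
endloop
endfacet
facet normal -0.892 -0.425 -0.157
outer loop
vertex 2.61 -1.481 -2.633
vertex 2.612 -1.007 -3.927
vertex 2.917 -1.854 -3.368
endloop
endfacet
facet normal 0.288 -0.800 0.526
outer loop
vertex 2.61 -1.481 -2.633
vertex 2.917 -1.854 -3.368
vertex 3.443 -1.344 -2.881
endloop
endfacet
facet normal -0.289 0.800 -0.527
outer loop
vertex 2.612 -1.007 -3.927
vertex 3.137 -0.496 -3.439
vertex 3.445 -0.869 -4.174
endloop
endfacet
facet normal -0.142 -0.580 -0.802
outer loop
vertex 2.612 -1.007 -3.927
vertex 3.445 -0.869 -4.174
vertex 2.917 -1.854 -3.368
endloop
endfacet
facet normal -0.143 -0.580 -0.802
outer loop
vertex 2.917 -1.854 -3.368
vertex 3.445 -0.869 -4.174
vertex 3.751 -1.717 -3.616
endloop
endfacet
facet normal 0.288 -0.800 0.527
outer loop
vertex 2.917 -1.854 -3.368
vertex 3.751 -1.717 -3.616
vertex 3.443 -1.344 -2.881
endloop
endfacet
facet normal -0.288 0.800 -0.527
outer loop
vertex 3.445 -0.869 -4.174
vertex 3.137 -0.496 -3.439
vertex 3.97 -0.359 -3.687
endloop
endfacet
facet normal 0.748 -0.154 -0.645
outer loop
vertex 3.445 -0.869 -4.174
vertex 3.97 -0.359 -3.687
vertex 3.751 -1.717 -3.616
endloop
endfacet
facet normal 0.749 -0.154 -0.645
outer loop
vertex 3.751 -1.717 -3.616
vertex 3.97 -0.359 -3.687
vertex 4.276 -1.206 -3.129
endloop
endfacet
facet normal 0.289 -0.799 0.527
outer loop
vertex 3.751 -1.717 -3.616
vertex 4.276 -1.206 -3.129
vertex 3.443 -1.344 -2.881
endloop
endfacet
facet normal -0.288 0.800 -0.526
outer loop
vertex 3.97 -0.359 -3.687
vertex 3.137 -0.496 -3.439
vertex 3.663 0.014 -2.952
endloop
endfacet
facet normal 0.891 0.425 0.157
outer loop
vertex 3.97 -0.359 -3.687
vertex 3.663 0.014 -2.952
vertex 4.276 -1.206 -3.129
endloop
endfacet
facet normal 0.891 0.425 0.158
outer loop
vertex 4.276 -1.206 -3.129
vertex 3.663 0.014 -2.952
vertex 3.968 -0.833 -2.393
endloop
endfacet
facet normal 0.289 -0.800 0.526
outer loop
vertex 4.276 -1.206 -3.129
vertex 3.968 -0.833 -2.393
vertex 3.443 -1.344 -2.881
endloop
endfacet

endsolid


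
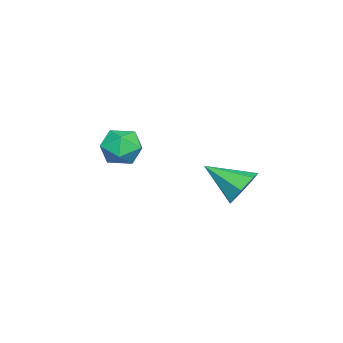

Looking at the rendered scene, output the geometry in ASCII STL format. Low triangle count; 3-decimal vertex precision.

solid 
facet normal -0.361 0.889 0.281
outer loop
vertex -1.166 1.046 0.162
vertex -1.058 0.886 0.806
vertex -0.577 1.194 0.451
endloop
endfacet
facet normal -0.056 0.930 -0.362
outer loop
vertex -1.166 1.046 0.162
vertex -0.577 1.194 0.451
vertex -0.592 0.949 -0.176
endloop
endfacet
facet normal -0.388 0.469 -0.794
outer loop
vertex -1.166 1.046 0.162
vertex -0.592 0.949 -0.176
vertex -1.083 0.49 -0.207
endloop
endfacet
facet normal -0.897 0.143 -0.417
outer loop
vertex -1.166 1.046 0.162
vertex -1.083 0.49 -0.207
vertex -1.371 0.451 0.399
endloop
endfacet
facet normal -0.881 0.402 0.248
outer loop
vertex -1.166 1.046 0.162
vertex -1.371 0.451 0.399
vertex -1.058 0.886 0.806
endloop
endfacet
facet normal 0.624 0.723 -0.297
outer loop
vertex -0.592 0.949 -0.176
vertex -0.577 1.194 0.451
vertex -0.129 0.729 0.261
endloop
endfacet
facet normal 0.130 0.655 0.744
outer loop
vertex -0.577 1.194 0.451
vertex -1.058 0.886 0.806
vertex -0.417 0.69 0.867
endloop
endfacet
facet normal -0.713 -0.132 0.689
outer loop
vertex -1.058 0.886 0.806
vertex -1.371 0.451 0.399
vertex -0.908 0.231 0.836
endloop
endfacet
facet normal -0.738 -0.553 -0.386
outer loop
vertex -1.371 0.451 0.399
vertex -1.083 0.49 -0.207
vertex -0.923 -0.014 0.209
endloop
endfacet
facet normal 0.087 -0.026 -0.996
outer loop
vertex -1.083 0.49 -0.207
vertex -0.592 0.949 -0.176
vertex -0.442 0.294 -0.146
endloop
endfacet
facet normal 0.897 -0.143 0.417
outer loop
vertex -0.334 0.134 0.498
vertex -0.129 0.729 0.261
vertex -0.417 0.69 0.867
endloop
endfacet
facet normal 0.388 -0.469 0.794
outer loop
vertex -0.334 0.134 0.498
vertex -0.417 0.69 0.867
vertex -0.908 0.231 0.836
endloop
endfacet
facet normal 0.056 -0.930 0.362
outer loop
vertex -0.334 0.134 0.498
vertex -0.908 0.231 0.836
vertex -0.923 -0.014 0.209
endloop
endfacet
facet normal 0.361 -0.889 -0.281
outer loop
vertex -0.334 0.134 0.498
vertex -0.923 -0.014 0.209
vertex -0.442 0.294 -0.146
endloop
endfacet
facet normal 0.881 -0.402 -0.248
outer loop
vertex -0.334 0.134 0.498
vertex -0.442 0.294 -0.146
vertex -0.129 0.729 0.261
endloop
endfacet
facet normal 0.738 0.553 0.386
outer loop
vertex -0.417 0.69 0.867
vertex -0.129 0.729 0.261
vertex -0.577 1.194 0.451
endloop
endfacet
facet normal -0.087 0.026 0.996
outer loop
vertex -0.908 0.231 0.836
vertex -0.417 0.69 0.867
vertex -1.058 0.886 0.806
endloop
endfacet
facet normal -0.624 -0.723 0.297
outer loop
vertex -0.923 -0.014 0.209
vertex -0.908 0.231 0.836
vertex -1.371 0.451 0.399
endloop
endfacet
facet normal -0.130 -0.655 -0.744
outer loop
vertex -0.442 0.294 -0.146
vertex -0.923 -0.014 0.209
vertex -1.083 0.49 -0.207
endloop
endfacet
facet normal 0.713 0.132 -0.689
outer loop
vertex -0.129 0.729 0.261
vertex -0.442 0.294 -0.146
vertex -0.592 0.949 -0.176
endloop
endfacet
facet normal 0.090 0.859 -0.504
outer loop
vertex 0.392 3.882 -0.727
vertex -0.163 4.085 -0.48
vertex 0.429 4.16 -0.247
endloop
endfacet
facet normal 0.867 -0.457 0.198
outer loop
vertex 0.392 3.882 -0.727
vertex 0.429 4.16 -0.247
vertex -0.277 2.995 0.16
endloop
endfacet
facet normal 0.090 0.859 -0.504
outer loop
vertex 0.429 4.16 -0.247
vertex -0.163 4.085 -0.48
vertex 0.02 4.381 0.057
endloop
endfacet
facet normal 0.574 -0.062 0.817
outer loop
vertex 0.429 4.16 -0.247
vertex 0.02 4.381 0.057
vertex -0.277 2.995 0.16
endloop
endfacet
facet normal 0.091 0.859 -0.504
outer loop
vertex 0.02 4.381 0.057
vertex -0.163 4.085 -0.48
vertex -0.526 4.38 -0.043
endloop
endfacet
facet normal -0.179 0.111 0.978
outer loop
vertex 0.02 4.381 0.057
vertex -0.526 4.38 -0.043
vertex -0.277 2.995 0.16
endloop
endfacet
facet normal 0.091 0.859 -0.504
outer loop
vertex -0.526 4.38 -0.043
vertex -0.163 4.085 -0.48
vertex -0.799 4.157 -0.472
endloop
endfacet
facet normal -0.826 -0.066 0.560
outer loop
vertex -0.526 4.38 -0.043
vertex -0.799 4.157 -0.472
vertex -0.277 2.995 0.16
endloop
endfacet
facet normal 0.091 0.859 -0.504
outer loop
vertex -0.799 4.157 -0.472
vertex -0.163 4.085 -0.48
vertex -0.593 3.88 -0.907
endloop
endfacet
facet normal -0.879 -0.461 -0.122
outer loop
vertex -0.799 4.157 -0.472
vertex -0.593 3.88 -0.907
vertex -0.277 2.995 0.16
endloop
endfacet
facet normal 0.090 0.860 -0.503
outer loop
vertex -0.593 3.88 -0.907
vertex -0.163 4.085 -0.48
vertex -0.063 3.758 -1.021
endloop
endfacet
facet normal -0.298 -0.776 -0.556
outer loop
vertex -0.593 3.88 -0.907
vertex -0.063 3.758 -1.021
vertex -0.277 2.995 0.16
endloop
endfacet
facet normal 0.091 0.860 -0.503
outer loop
vertex -0.063 3.758 -1.021
vertex -0.163 4.085 -0.48
vertex 0.392 3.882 -0.727
endloop
endfacet
facet normal 0.478 -0.775 -0.414
outer loop
vertex -0.063 3.758 -1.021
vertex 0.392 3.882 -0.727
vertex -0.277 2.995 0.16
endloop
endfacet

endsolid


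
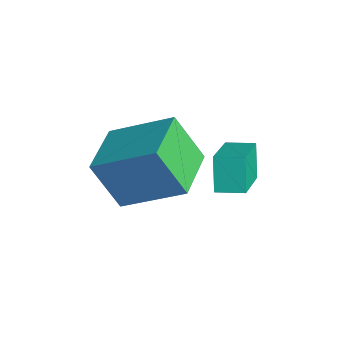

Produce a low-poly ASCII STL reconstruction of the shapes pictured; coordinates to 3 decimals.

solid 
facet normal -0.701 0.513 -0.495
outer loop
vertex 1.317 4.003 -1.824
vertex 1.766 4.717 -1.721
vertex 1.862 3.801 -2.805
endloop
endfacet
facet normal -0.528 -0.840 -0.121
outer loop
vertex 3.174 2.843 -1.879
vertex 1.317 4.003 -1.824
vertex 1.862 3.801 -2.805
endloop
endfacet
facet normal -0.702 0.512 -0.495
outer loop
vertex 1.862 3.801 -2.805
vertex 1.766 4.717 -1.721
vertex 2.311 4.516 -2.702
endloop
endfacet
facet normal 0.478 -0.176 -0.860
outer loop
vertex 2.311 4.516 -2.702
vertex 3.174 2.843 -1.879
vertex 1.862 3.801 -2.805
endloop
endfacet
facet normal -0.478 0.177 0.860
outer loop
vertex 1.317 4.003 -1.824
vertex 3.078 3.759 -0.795
vertex 1.766 4.717 -1.721
endloop
endfacet
facet normal -0.528 -0.840 -0.121
outer loop
vertex 2.629 3.044 -0.898
vertex 1.317 4.003 -1.824
vertex 3.174 2.843 -1.879
endloop
endfacet
facet normal -0.478 0.176 0.860
outer loop
vertex 2.629 3.044 -0.898
vertex 3.078 3.759 -0.795
vertex 1.317 4.003 -1.824
endloop
endfacet
facet normal 0.528 0.840 0.121
outer loop
vertex 1.766 4.717 -1.721
vertex 3.078 3.759 -0.795
vertex 2.311 4.516 -2.702
endloop
endfacet
facet normal 0.478 -0.177 -0.860
outer loop
vertex 3.623 3.557 -1.776
vertex 3.174 2.843 -1.879
vertex 2.311 4.516 -2.702
endloop
endfacet
facet normal 0.529 0.840 0.121
outer loop
vertex 2.311 4.516 -2.702
vertex 3.078 3.759 -0.795
vertex 3.623 3.557 -1.776
endloop
endfacet
facet normal 0.702 -0.513 0.495
outer loop
vertex 3.623 3.557 -1.776
vertex 2.629 3.044 -0.898
vertex 3.174 2.843 -1.879
endloop
endfacet
facet normal 0.702 -0.512 0.495
outer loop
vertex 3.078 3.759 -0.795
vertex 2.629 3.044 -0.898
vertex 3.623 3.557 -1.776
endloop
endfacet
facet normal -0.780 0.624 -0.038
outer loop
vertex 0.205 2.967 -1.272
vertex 0.798 3.616 -2.785
vertex -0.942 1.468 -2.363
endloop
endfacet
facet normal -0.339 -0.371 0.865
outer loop
vertex 0.462 0.344 -2.295
vertex 0.205 2.967 -1.272
vertex -0.942 1.468 -2.363
endloop
endfacet
facet normal -0.780 0.624 -0.038
outer loop
vertex -0.942 1.468 -2.363
vertex 0.798 3.616 -2.785
vertex -0.349 2.117 -3.877
endloop
endfacet
facet normal -0.526 -0.687 -0.501
outer loop
vertex -0.349 2.117 -3.877
vertex 0.462 0.344 -2.295
vertex -0.942 1.468 -2.363
endloop
endfacet
facet normal 0.526 0.687 0.501
outer loop
vertex 0.205 2.967 -1.272
vertex 2.202 2.492 -2.717
vertex 0.798 3.616 -2.785
endloop
endfacet
facet normal -0.339 -0.370 0.865
outer loop
vertex 1.609 1.843 -1.203
vertex 0.205 2.967 -1.272
vertex 0.462 0.344 -2.295
endloop
endfacet
facet normal 0.526 0.688 0.501
outer loop
vertex 1.609 1.843 -1.203
vertex 2.202 2.492 -2.717
vertex 0.205 2.967 -1.272
endloop
endfacet
facet normal 0.339 0.371 -0.865
outer loop
vertex 0.798 3.616 -2.785
vertex 2.202 2.492 -2.717
vertex -0.349 2.117 -3.877
endloop
endfacet
facet normal -0.526 -0.687 -0.501
outer loop
vertex 1.055 0.993 -3.808
vertex 0.462 0.344 -2.295
vertex -0.349 2.117 -3.877
endloop
endfacet
facet normal 0.339 0.370 -0.865
outer loop
vertex -0.349 2.117 -3.877
vertex 2.202 2.492 -2.717
vertex 1.055 0.993 -3.808
endloop
endfacet
facet normal 0.780 -0.625 0.038
outer loop
vertex 1.055 0.993 -3.808
vertex 1.609 1.843 -1.203
vertex 0.462 0.344 -2.295
endloop
endfacet
facet normal 0.780 -0.624 0.038
outer loop
vertex 2.202 2.492 -2.717
vertex 1.609 1.843 -1.203
vertex 1.055 0.993 -3.808
endloop
endfacet

endsolid


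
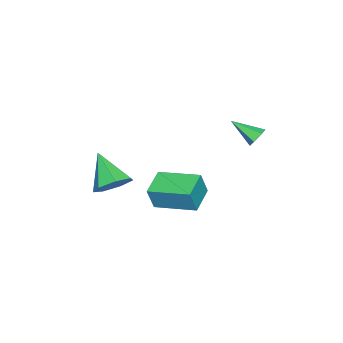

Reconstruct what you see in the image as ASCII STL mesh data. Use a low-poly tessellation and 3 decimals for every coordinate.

solid 
facet normal -0.959 -0.112 0.259
outer loop
vertex 1.607 -0.321 2.659
vertex 1.461 1.705 2.997
vertex 1.268 -0.149 1.478
endloop
endfacet
facet normal 0.072 -0.984 -0.164
outer loop
vertex 2.659 0.015 1.103
vertex 1.607 -0.321 2.659
vertex 1.268 -0.149 1.478
endloop
endfacet
facet normal -0.959 -0.112 0.259
outer loop
vertex 1.268 -0.149 1.478
vertex 1.461 1.705 2.997
vertex 1.122 1.878 1.817
endloop
endfacet
facet normal -0.273 0.140 -0.952
outer loop
vertex 1.122 1.878 1.817
vertex 2.659 0.015 1.103
vertex 1.268 -0.149 1.478
endloop
endfacet
facet normal 0.273 -0.139 0.952
outer loop
vertex 1.607 -0.321 2.659
vertex 2.852 1.869 2.622
vertex 1.461 1.705 2.997
endloop
endfacet
facet normal 0.071 -0.984 -0.165
outer loop
vertex 2.998 -0.158 2.283
vertex 1.607 -0.321 2.659
vertex 2.659 0.015 1.103
endloop
endfacet
facet normal 0.274 -0.139 0.952
outer loop
vertex 2.998 -0.158 2.283
vertex 2.852 1.869 2.622
vertex 1.607 -0.321 2.659
endloop
endfacet
facet normal -0.072 0.984 0.165
outer loop
vertex 1.461 1.705 2.997
vertex 2.852 1.869 2.622
vertex 1.122 1.878 1.817
endloop
endfacet
facet normal -0.274 0.139 -0.952
outer loop
vertex 2.513 2.041 1.441
vertex 2.659 0.015 1.103
vertex 1.122 1.878 1.817
endloop
endfacet
facet normal -0.071 0.984 0.164
outer loop
vertex 1.122 1.878 1.817
vertex 2.852 1.869 2.622
vertex 2.513 2.041 1.441
endloop
endfacet
facet normal 0.959 0.112 -0.259
outer loop
vertex 2.513 2.041 1.441
vertex 2.998 -0.158 2.283
vertex 2.659 0.015 1.103
endloop
endfacet
facet normal 0.959 0.112 -0.259
outer loop
vertex 2.852 1.869 2.622
vertex 2.998 -0.158 2.283
vertex 2.513 2.041 1.441
endloop
endfacet
facet normal -0.052 0.856 -0.514
outer loop
vertex -2.089 2.996 4.005
vertex -2.279 2.711 3.549
vertex -2.649 2.917 3.93
endloop
endfacet
facet normal -0.159 0.209 0.965
outer loop
vertex -2.089 2.996 4.005
vertex -2.649 2.917 3.93
vertex -2.201 1.409 4.331
endloop
endfacet
facet normal -0.053 0.856 -0.514
outer loop
vertex -2.649 2.917 3.93
vertex -2.279 2.711 3.549
vertex -2.838 2.632 3.475
endloop
endfacet
facet normal -0.880 -0.141 0.454
outer loop
vertex -2.649 2.917 3.93
vertex -2.838 2.632 3.475
vertex -2.201 1.409 4.331
endloop
endfacet
facet normal -0.053 0.856 -0.514
outer loop
vertex -2.838 2.632 3.475
vertex -2.279 2.711 3.549
vertex -2.468 2.426 3.094
endloop
endfacet
facet normal -0.706 -0.615 -0.353
outer loop
vertex -2.838 2.632 3.475
vertex -2.468 2.426 3.094
vertex -2.201 1.409 4.331
endloop
endfacet
facet normal -0.051 0.856 -0.515
outer loop
vertex -2.468 2.426 3.094
vertex -2.279 2.711 3.549
vertex -1.909 2.504 3.168
endloop
endfacet
facet normal 0.189 -0.738 -0.648
outer loop
vertex -2.468 2.426 3.094
vertex -1.909 2.504 3.168
vertex -2.201 1.409 4.331
endloop
endfacet
facet normal -0.050 0.856 -0.514
outer loop
vertex -1.909 2.504 3.168
vertex -2.279 2.711 3.549
vertex -1.719 2.789 3.624
endloop
endfacet
facet normal 0.911 -0.388 -0.137
outer loop
vertex -1.909 2.504 3.168
vertex -1.719 2.789 3.624
vertex -2.201 1.409 4.331
endloop
endfacet
facet normal -0.050 0.856 -0.514
outer loop
vertex -1.719 2.789 3.624
vertex -2.279 2.711 3.549
vertex -2.089 2.996 4.005
endloop
endfacet
facet normal 0.738 0.086 0.670
outer loop
vertex -1.719 2.789 3.624
vertex -2.089 2.996 4.005
vertex -2.201 1.409 4.331
endloop
endfacet
facet normal 0.409 0.627 -0.664
outer loop
vertex 4.609 -1.654 3.052
vertex 3.733 -1.399 2.753
vertex 4.265 -1.008 3.45
endloop
endfacet
facet normal 0.574 -0.186 0.798
outer loop
vertex 4.609 -1.654 3.052
vertex 4.265 -1.008 3.45
vertex 2.947 -2.601 4.027
endloop
endfacet
facet normal 0.409 0.626 -0.664
outer loop
vertex 4.265 -1.008 3.45
vertex 3.733 -1.399 2.753
vertex 3.521 -0.656 3.323
endloop
endfacet
facet normal 0.000 0.340 0.940
outer loop
vertex 4.265 -1.008 3.45
vertex 3.521 -0.656 3.323
vertex 2.947 -2.601 4.027
endloop
endfacet
facet normal 0.409 0.626 -0.664
outer loop
vertex 3.521 -0.656 3.323
vertex 3.733 -1.399 2.753
vertex 2.936 -0.863 2.767
endloop
endfacet
facet normal -0.699 0.417 0.581
outer loop
vertex 3.521 -0.656 3.323
vertex 2.936 -0.863 2.767
vertex 2.947 -2.601 4.027
endloop
endfacet
facet normal 0.410 0.626 -0.663
outer loop
vertex 2.936 -0.863 2.767
vertex 3.733 -1.399 2.753
vertex 2.952 -1.474 2.2
endloop
endfacet
facet normal -1.000 -0.015 -0.012
outer loop
vertex 2.936 -0.863 2.767
vertex 2.952 -1.474 2.2
vertex 2.947 -2.601 4.027
endloop
endfacet
facet normal 0.410 0.626 -0.663
outer loop
vertex 2.952 -1.474 2.2
vertex 3.733 -1.399 2.753
vertex 3.556 -2.028 2.05
endloop
endfacet
facet normal -0.673 -0.629 -0.390
outer loop
vertex 2.952 -1.474 2.2
vertex 3.556 -2.028 2.05
vertex 2.947 -2.601 4.027
endloop
endfacet
facet normal 0.409 0.626 -0.663
outer loop
vertex 3.556 -2.028 2.05
vertex 3.733 -1.399 2.753
vertex 4.293 -2.108 2.429
endloop
endfacet
facet normal 0.034 -0.963 -0.269
outer loop
vertex 3.556 -2.028 2.05
vertex 4.293 -2.108 2.429
vertex 2.947 -2.601 4.027
endloop
endfacet
facet normal 0.409 0.626 -0.664
outer loop
vertex 4.293 -2.108 2.429
vertex 3.733 -1.399 2.753
vertex 4.609 -1.654 3.052
endloop
endfacet
facet normal 0.589 -0.766 0.259
outer loop
vertex 4.293 -2.108 2.429
vertex 4.609 -1.654 3.052
vertex 2.947 -2.601 4.027
endloop
endfacet

endsolid


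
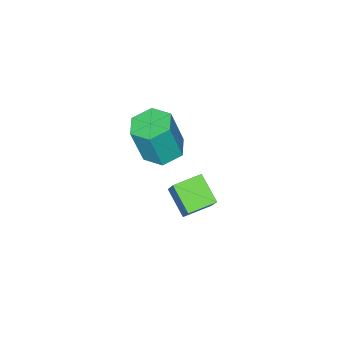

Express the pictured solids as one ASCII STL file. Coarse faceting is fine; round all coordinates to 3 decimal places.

solid 
facet normal -0.907 0.396 0.140
outer loop
vertex 0.962 -2.887 -2.398
vertex 1.463 -2.171 -1.179
vertex 1.339 -1.726 -3.235
endloop
endfacet
facet normal -0.335 -0.477 -0.813
outer loop
vertex 2.537 -2.249 -3.421
vertex 0.962 -2.887 -2.398
vertex 1.339 -1.726 -3.235
endloop
endfacet
facet normal -0.907 0.397 0.141
outer loop
vertex 1.339 -1.726 -3.235
vertex 1.463 -2.171 -1.179
vertex 1.841 -1.01 -2.016
endloop
endfacet
facet normal 0.255 0.784 -0.566
outer loop
vertex 1.841 -1.01 -2.016
vertex 2.537 -2.249 -3.421
vertex 1.339 -1.726 -3.235
endloop
endfacet
facet normal -0.255 -0.784 0.565
outer loop
vertex 0.962 -2.887 -2.398
vertex 2.661 -2.694 -1.365
vertex 1.463 -2.171 -1.179
endloop
endfacet
facet normal -0.335 -0.477 -0.813
outer loop
vertex 2.159 -3.41 -2.584
vertex 0.962 -2.887 -2.398
vertex 2.537 -2.249 -3.421
endloop
endfacet
facet normal -0.255 -0.784 0.566
outer loop
vertex 2.159 -3.41 -2.584
vertex 2.661 -2.694 -1.365
vertex 0.962 -2.887 -2.398
endloop
endfacet
facet normal 0.334 0.477 0.813
outer loop
vertex 1.463 -2.171 -1.179
vertex 2.661 -2.694 -1.365
vertex 1.841 -1.01 -2.016
endloop
endfacet
facet normal 0.255 0.784 -0.565
outer loop
vertex 3.038 -1.533 -2.202
vertex 2.537 -2.249 -3.421
vertex 1.841 -1.01 -2.016
endloop
endfacet
facet normal 0.335 0.477 0.813
outer loop
vertex 1.841 -1.01 -2.016
vertex 2.661 -2.694 -1.365
vertex 3.038 -1.533 -2.202
endloop
endfacet
facet normal 0.907 -0.396 -0.140
outer loop
vertex 3.038 -1.533 -2.202
vertex 2.159 -3.41 -2.584
vertex 2.537 -2.249 -3.421
endloop
endfacet
facet normal 0.907 -0.396 -0.141
outer loop
vertex 2.661 -2.694 -1.365
vertex 2.159 -3.41 -2.584
vertex 3.038 -1.533 -2.202
endloop
endfacet
facet normal -0.237 0.129 -0.963
outer loop
vertex 3.804 -3.266 0.975
vertex 2.962 -2.931 1.227
vertex 3.691 -2.345 1.126
endloop
endfacet
facet normal 0.964 0.154 -0.217
outer loop
vertex 3.804 -3.266 0.975
vertex 3.691 -2.345 1.126
vertex 4.279 -3.524 2.9
endloop
endfacet
facet normal 0.964 0.154 -0.217
outer loop
vertex 4.279 -3.524 2.9
vertex 3.691 -2.345 1.126
vertex 4.166 -2.603 3.052
endloop
endfacet
facet normal 0.238 -0.130 0.963
outer loop
vertex 4.279 -3.524 2.9
vertex 4.166 -2.603 3.052
vertex 3.438 -3.189 3.153
endloop
endfacet
facet normal -0.238 0.130 -0.963
outer loop
vertex 3.691 -2.345 1.126
vertex 2.962 -2.931 1.227
vertex 2.849 -2.01 1.379
endloop
endfacet
facet normal 0.377 0.925 0.031
outer loop
vertex 3.691 -2.345 1.126
vertex 2.849 -2.01 1.379
vertex 4.166 -2.603 3.052
endloop
endfacet
facet normal 0.378 0.925 0.031
outer loop
vertex 4.166 -2.603 3.052
vertex 2.849 -2.01 1.379
vertex 3.325 -2.268 3.304
endloop
endfacet
facet normal 0.237 -0.129 0.963
outer loop
vertex 4.166 -2.603 3.052
vertex 3.325 -2.268 3.304
vertex 3.438 -3.189 3.153
endloop
endfacet
facet normal -0.238 0.130 -0.963
outer loop
vertex 2.849 -2.01 1.379
vertex 2.962 -2.931 1.227
vertex 2.121 -2.596 1.48
endloop
endfacet
facet normal -0.586 0.771 0.248
outer loop
vertex 2.849 -2.01 1.379
vertex 2.121 -2.596 1.48
vertex 3.325 -2.268 3.304
endloop
endfacet
facet normal -0.586 0.772 0.248
outer loop
vertex 3.325 -2.268 3.304
vertex 2.121 -2.596 1.48
vertex 2.596 -2.854 3.405
endloop
endfacet
facet normal 0.237 -0.129 0.963
outer loop
vertex 3.325 -2.268 3.304
vertex 2.596 -2.854 3.405
vertex 3.438 -3.189 3.153
endloop
endfacet
facet normal -0.238 0.130 -0.963
outer loop
vertex 2.121 -2.596 1.48
vertex 2.962 -2.931 1.227
vertex 2.234 -3.517 1.328
endloop
endfacet
facet normal -0.964 -0.154 0.217
outer loop
vertex 2.121 -2.596 1.48
vertex 2.234 -3.517 1.328
vertex 2.596 -2.854 3.405
endloop
endfacet
facet normal -0.964 -0.154 0.217
outer loop
vertex 2.596 -2.854 3.405
vertex 2.234 -3.517 1.328
vertex 2.709 -3.775 3.254
endloop
endfacet
facet normal 0.237 -0.129 0.963
outer loop
vertex 2.596 -2.854 3.405
vertex 2.709 -3.775 3.254
vertex 3.438 -3.189 3.153
endloop
endfacet
facet normal -0.237 0.129 -0.963
outer loop
vertex 2.234 -3.517 1.328
vertex 2.962 -2.931 1.227
vertex 3.075 -3.852 1.076
endloop
endfacet
facet normal -0.378 -0.925 -0.031
outer loop
vertex 2.234 -3.517 1.328
vertex 3.075 -3.852 1.076
vertex 2.709 -3.775 3.254
endloop
endfacet
facet normal -0.377 -0.926 -0.031
outer loop
vertex 2.709 -3.775 3.254
vertex 3.075 -3.852 1.076
vertex 3.551 -4.11 3.001
endloop
endfacet
facet normal 0.238 -0.130 0.963
outer loop
vertex 2.709 -3.775 3.254
vertex 3.551 -4.11 3.001
vertex 3.438 -3.189 3.153
endloop
endfacet
facet normal -0.237 0.129 -0.963
outer loop
vertex 3.075 -3.852 1.076
vertex 2.962 -2.931 1.227
vertex 3.804 -3.266 0.975
endloop
endfacet
facet normal 0.586 -0.772 -0.248
outer loop
vertex 3.075 -3.852 1.076
vertex 3.804 -3.266 0.975
vertex 3.551 -4.11 3.001
endloop
endfacet
facet normal 0.586 -0.771 -0.248
outer loop
vertex 3.551 -4.11 3.001
vertex 3.804 -3.266 0.975
vertex 4.279 -3.524 2.9
endloop
endfacet
facet normal 0.238 -0.130 0.963
outer loop
vertex 3.551 -4.11 3.001
vertex 4.279 -3.524 2.9
vertex 3.438 -3.189 3.153
endloop
endfacet

endsolid


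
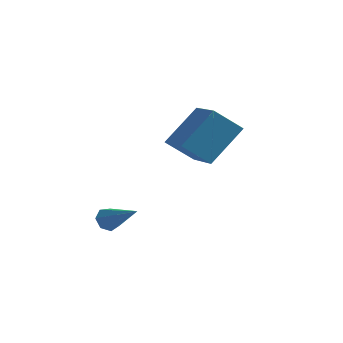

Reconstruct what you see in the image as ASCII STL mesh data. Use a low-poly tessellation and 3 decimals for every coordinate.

solid 
facet normal -0.814 0.304 -0.496
outer loop
vertex -1.528 1.094 -2.53
vertex -1.829 0.831 -2.197
vertex -1.664 1.324 -2.166
endloop
endfacet
facet normal 0.694 0.697 -0.181
outer loop
vertex -1.528 1.094 -2.53
vertex -1.664 1.324 -2.166
vertex -0.431 0.309 -1.343
endloop
endfacet
facet normal -0.812 0.303 -0.498
outer loop
vertex -1.664 1.324 -2.166
vertex -1.829 0.831 -2.197
vertex -1.925 1.183 -1.826
endloop
endfacet
facet normal 0.285 0.788 0.545
outer loop
vertex -1.664 1.324 -2.166
vertex -1.925 1.183 -1.826
vertex -0.431 0.309 -1.343
endloop
endfacet
facet normal -0.813 0.303 -0.497
outer loop
vertex -1.925 1.183 -1.826
vertex -1.829 0.831 -2.197
vertex -2.113 0.778 -1.765
endloop
endfacet
facet normal -0.177 0.226 0.958
outer loop
vertex -1.925 1.183 -1.826
vertex -2.113 0.778 -1.765
vertex -0.431 0.309 -1.343
endloop
endfacet
facet normal -0.813 0.304 -0.497
outer loop
vertex -2.113 0.778 -1.765
vertex -1.829 0.831 -2.197
vertex -2.088 0.413 -2.029
endloop
endfacet
facet normal -0.346 -0.565 0.749
outer loop
vertex -2.113 0.778 -1.765
vertex -2.088 0.413 -2.029
vertex -0.431 0.309 -1.343
endloop
endfacet
facet normal -0.813 0.304 -0.496
outer loop
vertex -2.088 0.413 -2.029
vertex -1.829 0.831 -2.197
vertex -1.868 0.363 -2.42
endloop
endfacet
facet normal -0.093 -0.993 0.075
outer loop
vertex -2.088 0.413 -2.029
vertex -1.868 0.363 -2.42
vertex -0.431 0.309 -1.343
endloop
endfacet
facet normal -0.814 0.304 -0.496
outer loop
vertex -1.868 0.363 -2.42
vertex -1.829 0.831 -2.197
vertex -1.619 0.666 -2.643
endloop
endfacet
facet normal 0.391 -0.732 -0.558
outer loop
vertex -1.868 0.363 -2.42
vertex -1.619 0.666 -2.643
vertex -0.431 0.309 -1.343
endloop
endfacet
facet normal -0.814 0.304 -0.496
outer loop
vertex -1.619 0.666 -2.643
vertex -1.829 0.831 -2.197
vertex -1.528 1.094 -2.53
endloop
endfacet
facet normal 0.741 0.020 -0.671
outer loop
vertex -1.619 0.666 -2.643
vertex -1.528 1.094 -2.53
vertex -0.431 0.309 -1.343
endloop
endfacet
facet normal -0.679 0.696 -0.236
outer loop
vertex 0.353 3.273 2.638
vertex 1.202 3.811 1.782
vertex -0.317 2.155 1.269
endloop
endfacet
facet normal -0.643 -0.408 0.648
outer loop
vertex 0.918 0.889 1.698
vertex 0.353 3.273 2.638
vertex -0.317 2.155 1.269
endloop
endfacet
facet normal -0.679 0.696 -0.236
outer loop
vertex -0.317 2.155 1.269
vertex 1.202 3.811 1.782
vertex 0.532 2.693 0.413
endloop
endfacet
facet normal -0.355 -0.592 -0.724
outer loop
vertex 0.532 2.693 0.413
vertex 0.918 0.889 1.698
vertex -0.317 2.155 1.269
endloop
endfacet
facet normal 0.355 0.592 0.724
outer loop
vertex 0.353 3.273 2.638
vertex 2.437 2.545 2.211
vertex 1.202 3.811 1.782
endloop
endfacet
facet normal -0.643 -0.408 0.648
outer loop
vertex 1.588 2.007 3.067
vertex 0.353 3.273 2.638
vertex 0.918 0.889 1.698
endloop
endfacet
facet normal 0.355 0.592 0.724
outer loop
vertex 1.588 2.007 3.067
vertex 2.437 2.545 2.211
vertex 0.353 3.273 2.638
endloop
endfacet
facet normal 0.643 0.408 -0.648
outer loop
vertex 1.202 3.811 1.782
vertex 2.437 2.545 2.211
vertex 0.532 2.693 0.413
endloop
endfacet
facet normal -0.355 -0.592 -0.724
outer loop
vertex 1.767 1.427 0.842
vertex 0.918 0.889 1.698
vertex 0.532 2.693 0.413
endloop
endfacet
facet normal 0.643 0.408 -0.648
outer loop
vertex 0.532 2.693 0.413
vertex 2.437 2.545 2.211
vertex 1.767 1.427 0.842
endloop
endfacet
facet normal 0.679 -0.696 0.236
outer loop
vertex 1.767 1.427 0.842
vertex 1.588 2.007 3.067
vertex 0.918 0.889 1.698
endloop
endfacet
facet normal 0.679 -0.696 0.236
outer loop
vertex 2.437 2.545 2.211
vertex 1.588 2.007 3.067
vertex 1.767 1.427 0.842
endloop
endfacet

endsolid


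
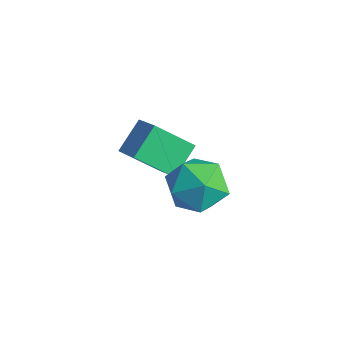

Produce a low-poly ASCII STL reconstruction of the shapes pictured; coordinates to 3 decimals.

solid 
facet normal -0.414 -0.644 0.643
outer loop
vertex -2.749 -0.304 -0.758
vertex -3.948 -0.207 -1.434
vertex -2.332 -1.477 -1.665
endloop
endfacet
facet normal 0.869 -0.070 0.490
outer loop
vertex -1.532 -0.233 -2.906
vertex -2.749 -0.304 -0.758
vertex -2.332 -1.477 -1.665
endloop
endfacet
facet normal -0.414 -0.644 0.643
outer loop
vertex -2.332 -1.477 -1.665
vertex -3.948 -0.207 -1.434
vertex -3.531 -1.38 -2.341
endloop
endfacet
facet normal 0.270 -0.762 -0.589
outer loop
vertex -3.531 -1.38 -2.341
vertex -1.532 -0.233 -2.906
vertex -2.332 -1.477 -1.665
endloop
endfacet
facet normal -0.270 0.762 0.589
outer loop
vertex -2.749 -0.304 -0.758
vertex -3.148 1.037 -2.675
vertex -3.948 -0.207 -1.434
endloop
endfacet
facet normal 0.869 -0.070 0.490
outer loop
vertex -1.949 0.94 -1.999
vertex -2.749 -0.304 -0.758
vertex -1.532 -0.233 -2.906
endloop
endfacet
facet normal -0.270 0.762 0.589
outer loop
vertex -1.949 0.94 -1.999
vertex -3.148 1.037 -2.675
vertex -2.749 -0.304 -0.758
endloop
endfacet
facet normal -0.869 0.070 -0.490
outer loop
vertex -3.948 -0.207 -1.434
vertex -3.148 1.037 -2.675
vertex -3.531 -1.38 -2.341
endloop
endfacet
facet normal 0.270 -0.762 -0.589
outer loop
vertex -2.731 -0.136 -3.582
vertex -1.532 -0.233 -2.906
vertex -3.531 -1.38 -2.341
endloop
endfacet
facet normal -0.869 0.070 -0.490
outer loop
vertex -3.531 -1.38 -2.341
vertex -3.148 1.037 -2.675
vertex -2.731 -0.136 -3.582
endloop
endfacet
facet normal 0.414 0.644 -0.643
outer loop
vertex -2.731 -0.136 -3.582
vertex -1.949 0.94 -1.999
vertex -1.532 -0.233 -2.906
endloop
endfacet
facet normal 0.414 0.644 -0.643
outer loop
vertex -3.148 1.037 -2.675
vertex -1.949 0.94 -1.999
vertex -2.731 -0.136 -3.582
endloop
endfacet
facet normal -0.449 0.365 0.815
outer loop
vertex 1.147 -0.231 0.217
vertex 0.02 -0.492 -0.287
vertex 0.609 -1.353 0.423
endloop
endfacet
facet normal 0.189 0.089 0.978
outer loop
vertex 1.147 -0.231 0.217
vertex 0.609 -1.353 0.423
vertex 1.844 -1.282 0.178
endloop
endfacet
facet normal 0.682 0.430 0.591
outer loop
vertex 1.147 -0.231 0.217
vertex 1.844 -1.282 0.178
vertex 2.019 -0.376 -0.683
endloop
endfacet
facet normal 0.349 0.918 0.190
outer loop
vertex 1.147 -0.231 0.217
vertex 2.019 -0.376 -0.683
vertex 0.892 0.112 -0.97
endloop
endfacet
facet normal -0.350 0.877 0.329
outer loop
vertex 1.147 -0.231 0.217
vertex 0.892 0.112 -0.97
vertex 0.02 -0.492 -0.287
endloop
endfacet
facet normal 0.189 -0.597 0.780
outer loop
vertex 1.844 -1.282 0.178
vertex 0.609 -1.353 0.423
vertex 1.148 -2.192 -0.35
endloop
endfacet
facet normal -0.843 -0.150 0.517
outer loop
vertex 0.609 -1.353 0.423
vertex 0.02 -0.492 -0.287
vertex 0.021 -1.704 -0.637
endloop
endfacet
facet normal -0.682 0.679 -0.271
outer loop
vertex 0.02 -0.492 -0.287
vertex 0.892 0.112 -0.97
vertex 0.196 -0.798 -1.498
endloop
endfacet
facet normal 0.448 0.744 -0.495
outer loop
vertex 0.892 0.112 -0.97
vertex 2.019 -0.376 -0.683
vertex 1.431 -0.727 -1.743
endloop
endfacet
facet normal 0.987 -0.044 0.155
outer loop
vertex 2.019 -0.376 -0.683
vertex 1.844 -1.282 0.178
vertex 2.02 -1.588 -1.033
endloop
endfacet
facet normal -0.349 -0.918 -0.190
outer loop
vertex 0.893 -1.849 -1.537
vertex 1.148 -2.192 -0.35
vertex 0.021 -1.704 -0.637
endloop
endfacet
facet normal -0.682 -0.430 -0.591
outer loop
vertex 0.893 -1.849 -1.537
vertex 0.021 -1.704 -0.637
vertex 0.196 -0.798 -1.498
endloop
endfacet
facet normal -0.189 -0.089 -0.978
outer loop
vertex 0.893 -1.849 -1.537
vertex 0.196 -0.798 -1.498
vertex 1.431 -0.727 -1.743
endloop
endfacet
facet normal 0.449 -0.365 -0.815
outer loop
vertex 0.893 -1.849 -1.537
vertex 1.431 -0.727 -1.743
vertex 2.02 -1.588 -1.033
endloop
endfacet
facet normal 0.350 -0.877 -0.329
outer loop
vertex 0.893 -1.849 -1.537
vertex 2.02 -1.588 -1.033
vertex 1.148 -2.192 -0.35
endloop
endfacet
facet normal -0.448 -0.744 0.495
outer loop
vertex 0.021 -1.704 -0.637
vertex 1.148 -2.192 -0.35
vertex 0.609 -1.353 0.423
endloop
endfacet
facet normal -0.987 0.044 -0.155
outer loop
vertex 0.196 -0.798 -1.498
vertex 0.021 -1.704 -0.637
vertex 0.02 -0.492 -0.287
endloop
endfacet
facet normal -0.189 0.597 -0.780
outer loop
vertex 1.431 -0.727 -1.743
vertex 0.196 -0.798 -1.498
vertex 0.892 0.112 -0.97
endloop
endfacet
facet normal 0.843 0.150 -0.517
outer loop
vertex 2.02 -1.588 -1.033
vertex 1.431 -0.727 -1.743
vertex 2.019 -0.376 -0.683
endloop
endfacet
facet normal 0.682 -0.679 0.271
outer loop
vertex 1.148 -2.192 -0.35
vertex 2.02 -1.588 -1.033
vertex 1.844 -1.282 0.178
endloop
endfacet

endsolid


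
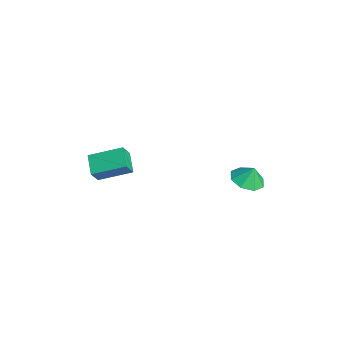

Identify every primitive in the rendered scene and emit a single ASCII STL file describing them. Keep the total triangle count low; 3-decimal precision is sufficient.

solid 
facet normal -0.334 0.437 -0.835
outer loop
vertex -2.372 -4.002 -0.608
vertex -1.735 -2.239 0.059
vertex -1.202 -4.208 -1.183
endloop
endfacet
facet normal -0.321 -0.886 -0.335
outer loop
vertex -0.825 -4.701 -0.239
vertex -2.372 -4.002 -0.608
vertex -1.202 -4.208 -1.183
endloop
endfacet
facet normal -0.334 0.437 -0.835
outer loop
vertex -1.202 -4.208 -1.183
vertex -1.735 -2.239 0.059
vertex -0.565 -2.444 -0.516
endloop
endfacet
facet normal 0.887 -0.156 -0.435
outer loop
vertex -0.565 -2.444 -0.516
vertex -0.825 -4.701 -0.239
vertex -1.202 -4.208 -1.183
endloop
endfacet
facet normal -0.887 0.156 0.435
outer loop
vertex -2.372 -4.002 -0.608
vertex -1.358 -2.732 1.003
vertex -1.735 -2.239 0.059
endloop
endfacet
facet normal -0.320 -0.886 -0.336
outer loop
vertex -1.995 -4.496 0.336
vertex -2.372 -4.002 -0.608
vertex -0.825 -4.701 -0.239
endloop
endfacet
facet normal -0.887 0.156 0.435
outer loop
vertex -1.995 -4.496 0.336
vertex -1.358 -2.732 1.003
vertex -2.372 -4.002 -0.608
endloop
endfacet
facet normal 0.320 0.886 0.335
outer loop
vertex -1.735 -2.239 0.059
vertex -1.358 -2.732 1.003
vertex -0.565 -2.444 -0.516
endloop
endfacet
facet normal 0.887 -0.156 -0.436
outer loop
vertex -0.188 -2.938 0.428
vertex -0.825 -4.701 -0.239
vertex -0.565 -2.444 -0.516
endloop
endfacet
facet normal 0.321 0.886 0.335
outer loop
vertex -0.565 -2.444 -0.516
vertex -1.358 -2.732 1.003
vertex -0.188 -2.938 0.428
endloop
endfacet
facet normal 0.334 -0.437 0.835
outer loop
vertex -0.188 -2.938 0.428
vertex -1.995 -4.496 0.336
vertex -0.825 -4.701 -0.239
endloop
endfacet
facet normal 0.334 -0.436 0.836
outer loop
vertex -1.358 -2.732 1.003
vertex -1.995 -4.496 0.336
vertex -0.188 -2.938 0.428
endloop
endfacet
facet normal -0.146 -0.309 -0.940
outer loop
vertex 2.239 2.559 -1.002
vertex 1.504 3.229 -1.108
vertex 2.492 3.232 -1.263
endloop
endfacet
facet normal 0.794 -0.064 0.605
outer loop
vertex 2.239 2.559 -1.002
vertex 2.492 3.232 -1.263
vertex 1.656 3.551 -0.132
endloop
endfacet
facet normal -0.146 -0.310 -0.939
outer loop
vertex 2.492 3.232 -1.263
vertex 1.504 3.229 -1.108
vertex 2.166 3.903 -1.434
endloop
endfacet
facet normal 0.764 0.481 0.429
outer loop
vertex 2.492 3.232 -1.263
vertex 2.166 3.903 -1.434
vertex 1.656 3.551 -0.132
endloop
endfacet
facet normal -0.147 -0.310 -0.939
outer loop
vertex 2.166 3.903 -1.434
vertex 1.504 3.229 -1.108
vertex 1.453 4.179 -1.414
endloop
endfacet
facet normal 0.345 0.863 0.368
outer loop
vertex 2.166 3.903 -1.434
vertex 1.453 4.179 -1.414
vertex 1.656 3.551 -0.132
endloop
endfacet
facet normal -0.146 -0.310 -0.939
outer loop
vertex 1.453 4.179 -1.414
vertex 1.504 3.229 -1.108
vertex 0.769 3.898 -1.215
endloop
endfacet
facet normal -0.221 0.862 0.457
outer loop
vertex 1.453 4.179 -1.414
vertex 0.769 3.898 -1.215
vertex 1.656 3.551 -0.132
endloop
endfacet
facet normal -0.146 -0.311 -0.939
outer loop
vertex 0.769 3.898 -1.215
vertex 1.504 3.229 -1.108
vertex 0.516 3.225 -0.953
endloop
endfacet
facet normal -0.600 0.476 0.644
outer loop
vertex 0.769 3.898 -1.215
vertex 0.516 3.225 -0.953
vertex 1.656 3.551 -0.132
endloop
endfacet
facet normal -0.146 -0.309 -0.940
outer loop
vertex 0.516 3.225 -0.953
vertex 1.504 3.229 -1.108
vertex 0.842 2.554 -0.783
endloop
endfacet
facet normal -0.570 -0.069 0.819
outer loop
vertex 0.516 3.225 -0.953
vertex 0.842 2.554 -0.783
vertex 1.656 3.551 -0.132
endloop
endfacet
facet normal -0.145 -0.310 -0.940
outer loop
vertex 0.842 2.554 -0.783
vertex 1.504 3.229 -1.108
vertex 1.555 2.278 -0.802
endloop
endfacet
facet normal -0.151 -0.451 0.880
outer loop
vertex 0.842 2.554 -0.783
vertex 1.555 2.278 -0.802
vertex 1.656 3.551 -0.132
endloop
endfacet
facet normal -0.147 -0.310 -0.939
outer loop
vertex 1.555 2.278 -0.802
vertex 1.504 3.229 -1.108
vertex 2.239 2.559 -1.002
endloop
endfacet
facet normal 0.416 -0.449 0.791
outer loop
vertex 1.555 2.278 -0.802
vertex 2.239 2.559 -1.002
vertex 1.656 3.551 -0.132
endloop
endfacet

endsolid


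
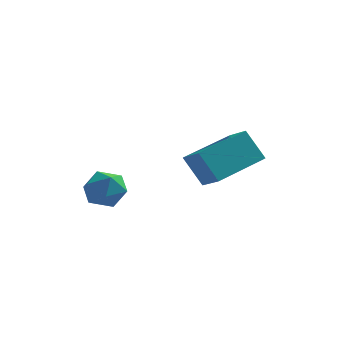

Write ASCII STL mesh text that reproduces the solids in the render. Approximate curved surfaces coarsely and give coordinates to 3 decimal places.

solid 
facet normal -0.517 0.158 0.841
outer loop
vertex -0.865 0.546 -1.924
vertex 0.532 2.152 -1.366
vertex -1.542 1.331 -2.488
endloop
endfacet
facet normal -0.635 -0.730 -0.254
outer loop
vertex -0.812 1.108 -3.674
vertex -0.865 0.546 -1.924
vertex -1.542 1.331 -2.488
endloop
endfacet
facet normal -0.518 0.159 0.841
outer loop
vertex -1.542 1.331 -2.488
vertex 0.532 2.152 -1.366
vertex -0.145 2.937 -1.931
endloop
endfacet
facet normal -0.574 0.665 -0.478
outer loop
vertex -0.145 2.937 -1.931
vertex -0.812 1.108 -3.674
vertex -1.542 1.331 -2.488
endloop
endfacet
facet normal 0.574 -0.665 0.478
outer loop
vertex -0.865 0.546 -1.924
vertex 1.262 1.929 -2.552
vertex 0.532 2.152 -1.366
endloop
endfacet
facet normal -0.635 -0.730 -0.254
outer loop
vertex -0.135 0.323 -3.109
vertex -0.865 0.546 -1.924
vertex -0.812 1.108 -3.674
endloop
endfacet
facet normal 0.574 -0.665 0.478
outer loop
vertex -0.135 0.323 -3.109
vertex 1.262 1.929 -2.552
vertex -0.865 0.546 -1.924
endloop
endfacet
facet normal 0.635 0.730 0.253
outer loop
vertex 0.532 2.152 -1.366
vertex 1.262 1.929 -2.552
vertex -0.145 2.937 -1.931
endloop
endfacet
facet normal -0.573 0.665 -0.478
outer loop
vertex 0.585 2.714 -3.116
vertex -0.812 1.108 -3.674
vertex -0.145 2.937 -1.931
endloop
endfacet
facet normal 0.635 0.730 0.254
outer loop
vertex -0.145 2.937 -1.931
vertex 1.262 1.929 -2.552
vertex 0.585 2.714 -3.116
endloop
endfacet
facet normal 0.518 -0.158 -0.841
outer loop
vertex 0.585 2.714 -3.116
vertex -0.135 0.323 -3.109
vertex -0.812 1.108 -3.674
endloop
endfacet
facet normal 0.517 -0.158 -0.841
outer loop
vertex 1.262 1.929 -2.552
vertex -0.135 0.323 -3.109
vertex 0.585 2.714 -3.116
endloop
endfacet
facet normal -0.679 0.652 0.338
outer loop
vertex -3.858 -0.772 -2.942
vertex -4.458 -1.375 -2.984
vertex -4.005 -1.274 -2.27
endloop
endfacet
facet normal -0.030 0.804 0.594
outer loop
vertex -3.858 -0.772 -2.942
vertex -4.005 -1.274 -2.27
vertex -3.205 -1.081 -2.491
endloop
endfacet
facet normal 0.405 0.913 0.039
outer loop
vertex -3.858 -0.772 -2.942
vertex -3.205 -1.081 -2.491
vertex -3.164 -1.063 -3.342
endloop
endfacet
facet normal 0.025 0.828 -0.559
outer loop
vertex -3.858 -0.772 -2.942
vertex -3.164 -1.063 -3.342
vertex -3.939 -1.245 -3.646
endloop
endfacet
facet normal -0.644 0.667 -0.374
outer loop
vertex -3.858 -0.772 -2.942
vertex -3.939 -1.245 -3.646
vertex -4.458 -1.375 -2.984
endloop
endfacet
facet normal 0.206 0.233 0.950
outer loop
vertex -3.205 -1.081 -2.491
vertex -4.005 -1.274 -2.27
vertex -3.401 -1.875 -2.254
endloop
endfacet
facet normal -0.843 -0.013 0.537
outer loop
vertex -4.005 -1.274 -2.27
vertex -4.458 -1.375 -2.984
vertex -4.176 -2.057 -2.558
endloop
endfacet
facet normal -0.788 0.011 -0.616
outer loop
vertex -4.458 -1.375 -2.984
vertex -3.939 -1.245 -3.646
vertex -4.135 -2.039 -3.409
endloop
endfacet
facet normal 0.295 0.272 -0.916
outer loop
vertex -3.939 -1.245 -3.646
vertex -3.164 -1.063 -3.342
vertex -3.335 -1.846 -3.63
endloop
endfacet
facet normal 0.911 0.409 0.053
outer loop
vertex -3.164 -1.063 -3.342
vertex -3.205 -1.081 -2.491
vertex -2.882 -1.745 -2.916
endloop
endfacet
facet normal -0.025 -0.828 0.559
outer loop
vertex -3.482 -2.348 -2.958
vertex -3.401 -1.875 -2.254
vertex -4.176 -2.057 -2.558
endloop
endfacet
facet normal -0.405 -0.913 -0.039
outer loop
vertex -3.482 -2.348 -2.958
vertex -4.176 -2.057 -2.558
vertex -4.135 -2.039 -3.409
endloop
endfacet
facet normal 0.030 -0.804 -0.594
outer loop
vertex -3.482 -2.348 -2.958
vertex -4.135 -2.039 -3.409
vertex -3.335 -1.846 -3.63
endloop
endfacet
facet normal 0.679 -0.652 -0.338
outer loop
vertex -3.482 -2.348 -2.958
vertex -3.335 -1.846 -3.63
vertex -2.882 -1.745 -2.916
endloop
endfacet
facet normal 0.644 -0.667 0.374
outer loop
vertex -3.482 -2.348 -2.958
vertex -2.882 -1.745 -2.916
vertex -3.401 -1.875 -2.254
endloop
endfacet
facet normal -0.295 -0.272 0.916
outer loop
vertex -4.176 -2.057 -2.558
vertex -3.401 -1.875 -2.254
vertex -4.005 -1.274 -2.27
endloop
endfacet
facet normal -0.911 -0.409 -0.053
outer loop
vertex -4.135 -2.039 -3.409
vertex -4.176 -2.057 -2.558
vertex -4.458 -1.375 -2.984
endloop
endfacet
facet normal -0.206 -0.233 -0.950
outer loop
vertex -3.335 -1.846 -3.63
vertex -4.135 -2.039 -3.409
vertex -3.939 -1.245 -3.646
endloop
endfacet
facet normal 0.843 0.013 -0.537
outer loop
vertex -2.882 -1.745 -2.916
vertex -3.335 -1.846 -3.63
vertex -3.164 -1.063 -3.342
endloop
endfacet
facet normal 0.788 -0.011 0.616
outer loop
vertex -3.401 -1.875 -2.254
vertex -2.882 -1.745 -2.916
vertex -3.205 -1.081 -2.491
endloop
endfacet

endsolid
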